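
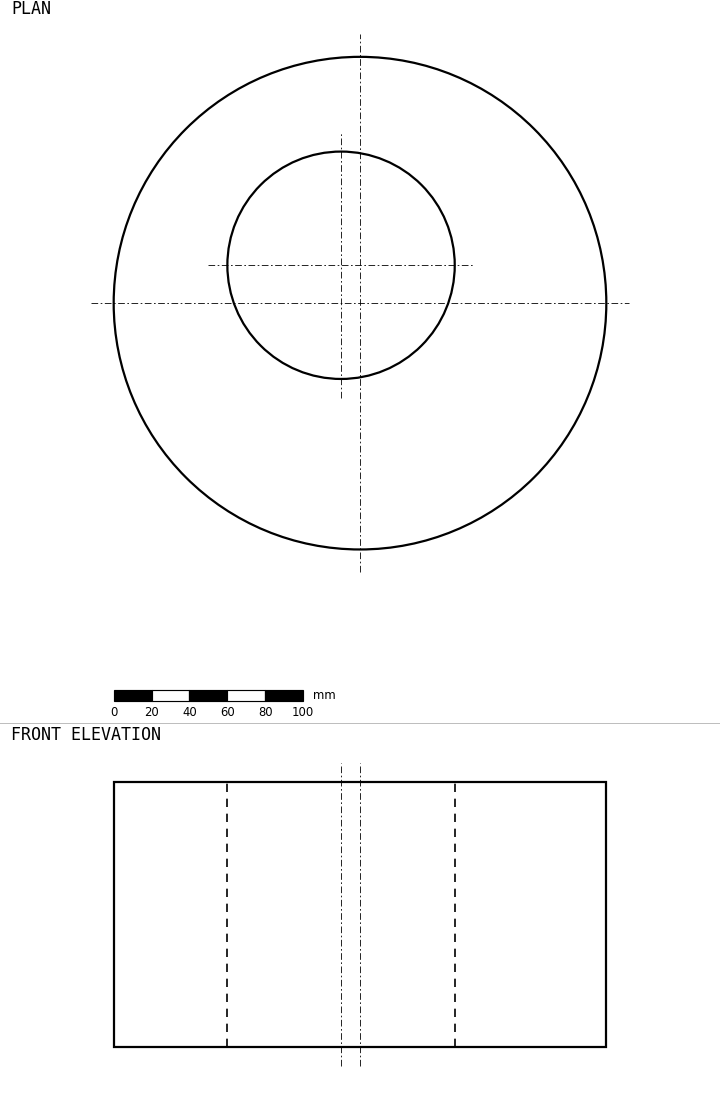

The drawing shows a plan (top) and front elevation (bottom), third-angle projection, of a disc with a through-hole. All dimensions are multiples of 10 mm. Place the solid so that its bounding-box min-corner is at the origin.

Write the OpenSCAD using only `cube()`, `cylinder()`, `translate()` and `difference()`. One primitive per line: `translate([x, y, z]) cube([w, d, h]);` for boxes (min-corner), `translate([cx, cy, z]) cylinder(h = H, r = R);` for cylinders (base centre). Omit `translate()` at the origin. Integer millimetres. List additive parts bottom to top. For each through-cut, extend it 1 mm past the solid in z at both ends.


difference() {
  translate([130, 130, 0]) cylinder(h = 140, r = 130);
  translate([120, 150, -1]) cylinder(h = 142, r = 60);
}


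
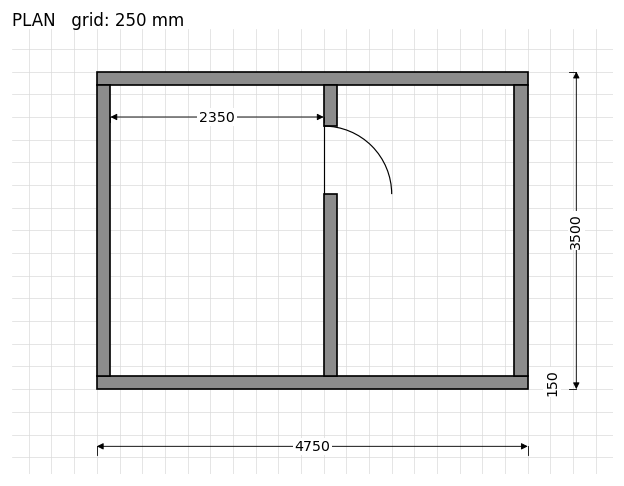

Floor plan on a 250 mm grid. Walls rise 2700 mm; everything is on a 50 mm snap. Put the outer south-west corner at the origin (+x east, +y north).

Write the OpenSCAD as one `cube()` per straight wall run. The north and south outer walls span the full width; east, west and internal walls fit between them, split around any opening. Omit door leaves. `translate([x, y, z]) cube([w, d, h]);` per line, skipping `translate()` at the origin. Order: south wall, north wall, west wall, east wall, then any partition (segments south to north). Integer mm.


cube([4750, 150, 2700]);
translate([0, 3350, 0]) cube([4750, 150, 2700]);
translate([0, 150, 0]) cube([150, 3200, 2700]);
translate([4600, 150, 0]) cube([150, 3200, 2700]);
translate([2500, 150, 0]) cube([150, 2000, 2700]);
translate([2500, 2900, 0]) cube([150, 450, 2700]);


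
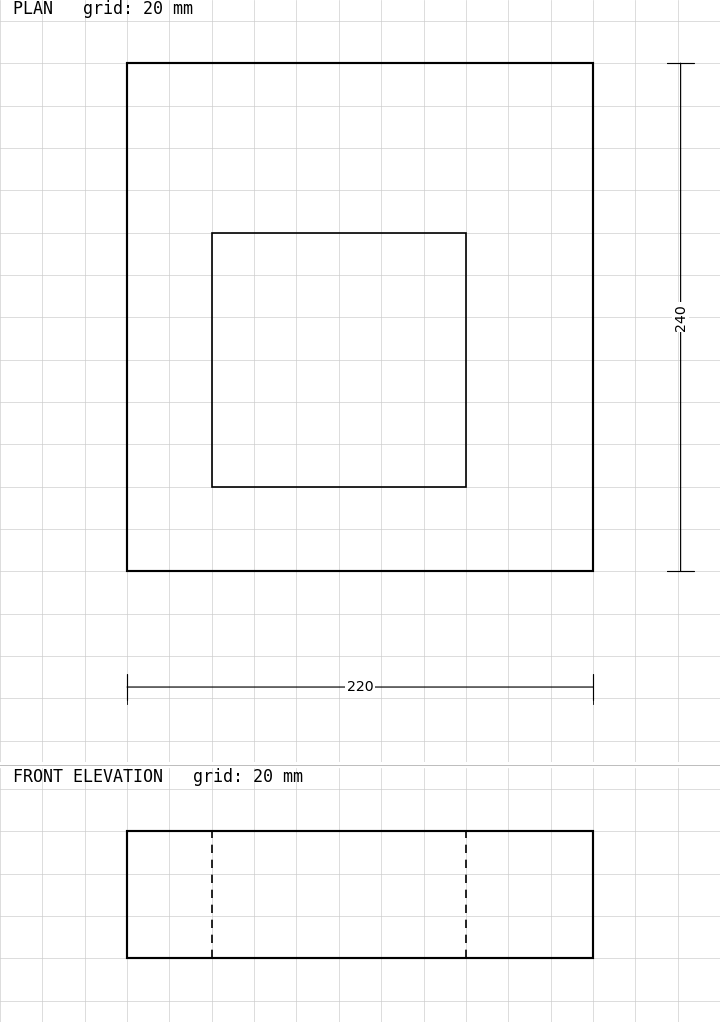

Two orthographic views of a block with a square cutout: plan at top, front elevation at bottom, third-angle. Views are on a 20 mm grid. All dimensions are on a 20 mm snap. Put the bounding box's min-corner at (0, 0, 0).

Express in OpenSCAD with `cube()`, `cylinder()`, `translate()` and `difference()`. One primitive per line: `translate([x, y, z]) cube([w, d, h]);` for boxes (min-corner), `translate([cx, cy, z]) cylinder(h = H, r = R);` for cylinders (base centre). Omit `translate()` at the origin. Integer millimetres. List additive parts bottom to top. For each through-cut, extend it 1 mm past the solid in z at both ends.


difference() {
  cube([220, 240, 60]);
  translate([40, 40, -1]) cube([120, 120, 62]);
}


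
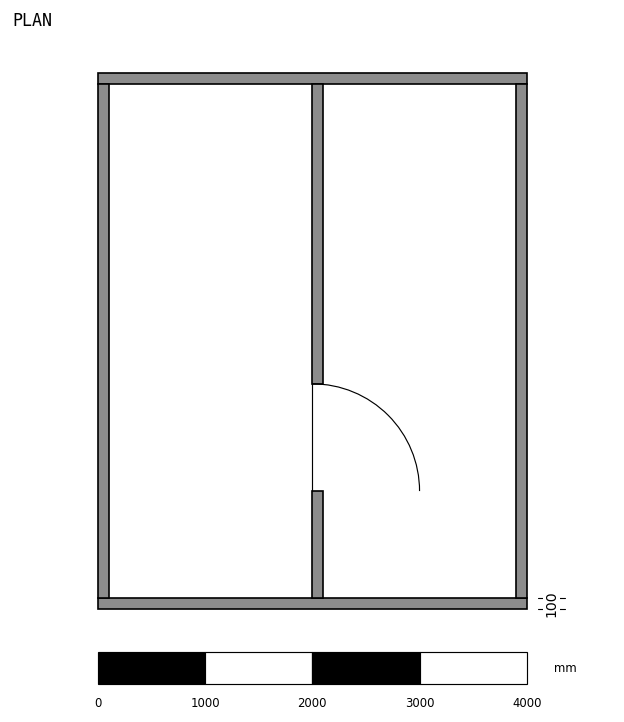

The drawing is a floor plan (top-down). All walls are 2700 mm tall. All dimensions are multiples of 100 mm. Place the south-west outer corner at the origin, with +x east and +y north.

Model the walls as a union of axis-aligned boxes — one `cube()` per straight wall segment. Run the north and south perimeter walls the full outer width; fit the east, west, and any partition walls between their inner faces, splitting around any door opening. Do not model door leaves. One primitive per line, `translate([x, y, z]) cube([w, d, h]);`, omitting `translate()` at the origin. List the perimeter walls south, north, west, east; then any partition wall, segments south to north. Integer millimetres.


cube([4000, 100, 2700]);
translate([0, 4900, 0]) cube([4000, 100, 2700]);
translate([0, 100, 0]) cube([100, 4800, 2700]);
translate([3900, 100, 0]) cube([100, 4800, 2700]);
translate([2000, 100, 0]) cube([100, 1000, 2700]);
translate([2000, 2100, 0]) cube([100, 2800, 2700]);


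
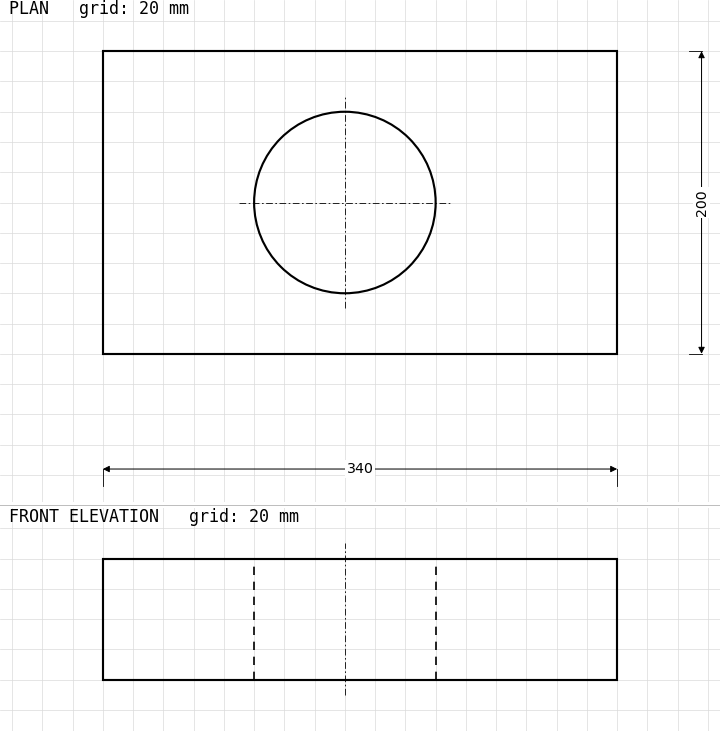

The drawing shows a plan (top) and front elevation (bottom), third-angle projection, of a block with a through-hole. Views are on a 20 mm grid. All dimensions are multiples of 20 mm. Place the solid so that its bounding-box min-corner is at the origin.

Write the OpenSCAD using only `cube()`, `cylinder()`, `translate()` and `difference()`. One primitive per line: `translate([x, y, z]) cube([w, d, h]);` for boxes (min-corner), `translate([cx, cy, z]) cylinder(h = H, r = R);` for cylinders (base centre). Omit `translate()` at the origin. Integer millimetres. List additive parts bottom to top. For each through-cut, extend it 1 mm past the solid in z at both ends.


difference() {
  cube([340, 200, 80]);
  translate([160, 100, -1]) cylinder(h = 82, r = 60);
}


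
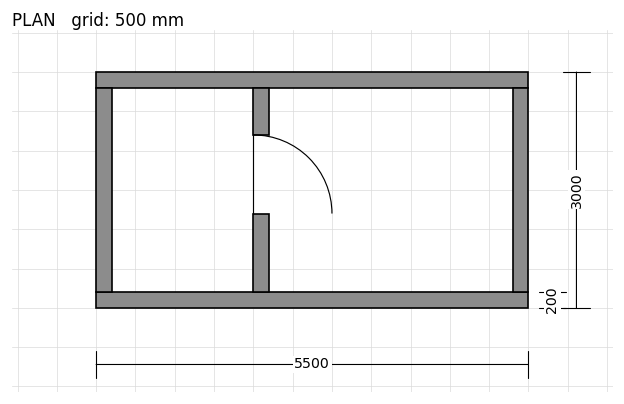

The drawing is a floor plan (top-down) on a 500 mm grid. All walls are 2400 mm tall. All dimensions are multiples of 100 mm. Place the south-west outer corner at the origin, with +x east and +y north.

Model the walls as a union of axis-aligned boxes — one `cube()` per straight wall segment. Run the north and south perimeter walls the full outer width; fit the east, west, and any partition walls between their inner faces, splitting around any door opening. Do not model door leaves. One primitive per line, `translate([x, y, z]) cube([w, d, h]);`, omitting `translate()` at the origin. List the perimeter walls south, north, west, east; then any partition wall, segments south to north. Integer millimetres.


cube([5500, 200, 2400]);
translate([0, 2800, 0]) cube([5500, 200, 2400]);
translate([0, 200, 0]) cube([200, 2600, 2400]);
translate([5300, 200, 0]) cube([200, 2600, 2400]);
translate([2000, 200, 0]) cube([200, 1000, 2400]);
translate([2000, 2200, 0]) cube([200, 600, 2400]);


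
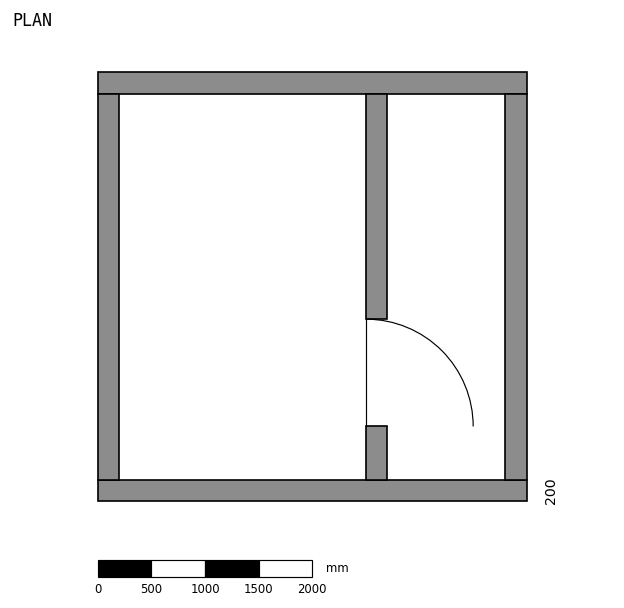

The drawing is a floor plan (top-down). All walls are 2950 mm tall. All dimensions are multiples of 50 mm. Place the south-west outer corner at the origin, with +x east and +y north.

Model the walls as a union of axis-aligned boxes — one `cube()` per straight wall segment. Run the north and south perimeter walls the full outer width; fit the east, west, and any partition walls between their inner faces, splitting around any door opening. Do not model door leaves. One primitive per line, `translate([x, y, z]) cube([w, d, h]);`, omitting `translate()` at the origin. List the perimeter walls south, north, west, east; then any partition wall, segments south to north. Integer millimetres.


cube([4000, 200, 2950]);
translate([0, 3800, 0]) cube([4000, 200, 2950]);
translate([0, 200, 0]) cube([200, 3600, 2950]);
translate([3800, 200, 0]) cube([200, 3600, 2950]);
translate([2500, 200, 0]) cube([200, 500, 2950]);
translate([2500, 1700, 0]) cube([200, 2100, 2950]);


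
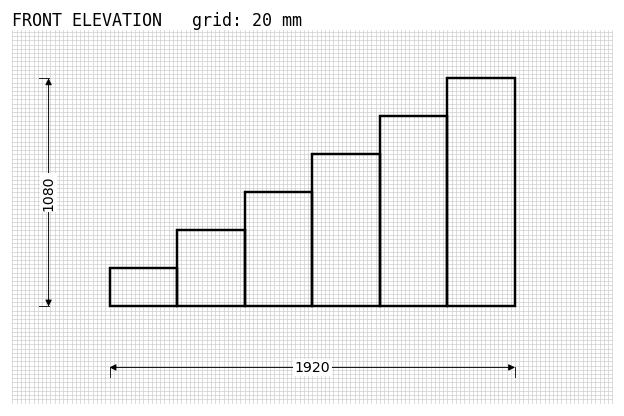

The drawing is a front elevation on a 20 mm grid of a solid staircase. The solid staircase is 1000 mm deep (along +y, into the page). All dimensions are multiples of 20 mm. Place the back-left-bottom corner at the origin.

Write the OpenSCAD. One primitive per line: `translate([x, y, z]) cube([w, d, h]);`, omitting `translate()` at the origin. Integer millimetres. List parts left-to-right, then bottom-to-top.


cube([320, 1000, 180]);
translate([320, 0, 0]) cube([320, 1000, 360]);
translate([640, 0, 0]) cube([320, 1000, 540]);
translate([960, 0, 0]) cube([320, 1000, 720]);
translate([1280, 0, 0]) cube([320, 1000, 900]);
translate([1600, 0, 0]) cube([320, 1000, 1080]);


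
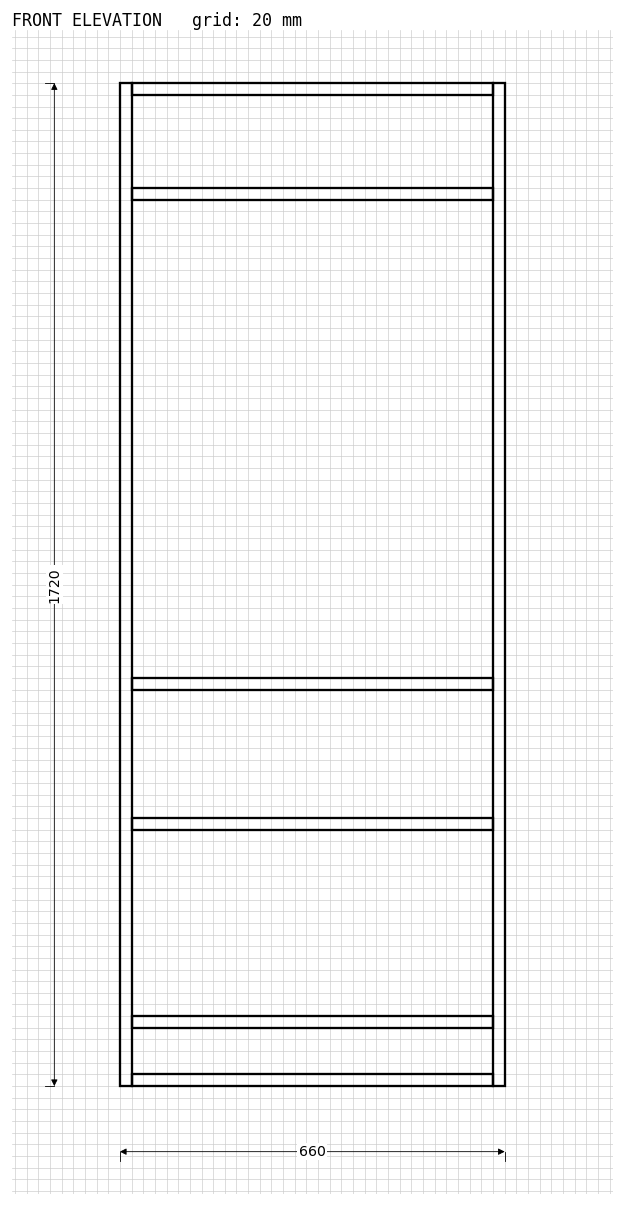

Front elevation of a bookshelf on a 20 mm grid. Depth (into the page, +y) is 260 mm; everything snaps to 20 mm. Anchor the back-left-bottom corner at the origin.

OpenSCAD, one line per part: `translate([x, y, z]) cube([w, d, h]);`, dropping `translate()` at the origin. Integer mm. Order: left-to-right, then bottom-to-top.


cube([20, 260, 1720]);
translate([20, 0, 0]) cube([620, 260, 20]);
translate([20, 0, 100]) cube([620, 260, 20]);
translate([20, 0, 440]) cube([620, 260, 20]);
translate([20, 0, 680]) cube([620, 260, 20]);
translate([20, 0, 1520]) cube([620, 260, 20]);
translate([20, 0, 1700]) cube([620, 260, 20]);
translate([640, 0, 0]) cube([20, 260, 1720]);


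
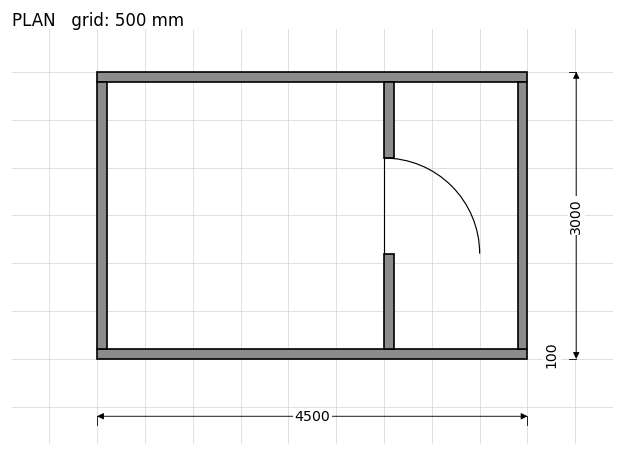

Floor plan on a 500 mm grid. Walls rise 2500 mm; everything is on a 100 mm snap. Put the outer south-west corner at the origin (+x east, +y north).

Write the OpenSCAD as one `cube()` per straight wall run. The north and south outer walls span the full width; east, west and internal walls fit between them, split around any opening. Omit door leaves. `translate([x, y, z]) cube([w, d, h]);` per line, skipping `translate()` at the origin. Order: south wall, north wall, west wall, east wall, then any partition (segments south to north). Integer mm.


cube([4500, 100, 2500]);
translate([0, 2900, 0]) cube([4500, 100, 2500]);
translate([0, 100, 0]) cube([100, 2800, 2500]);
translate([4400, 100, 0]) cube([100, 2800, 2500]);
translate([3000, 100, 0]) cube([100, 1000, 2500]);
translate([3000, 2100, 0]) cube([100, 800, 2500]);


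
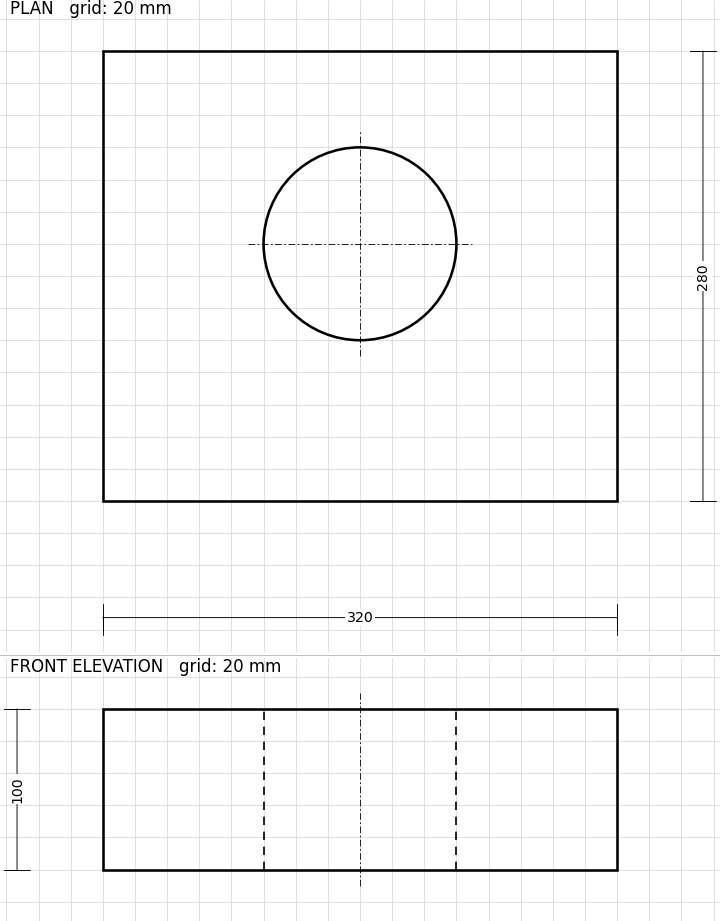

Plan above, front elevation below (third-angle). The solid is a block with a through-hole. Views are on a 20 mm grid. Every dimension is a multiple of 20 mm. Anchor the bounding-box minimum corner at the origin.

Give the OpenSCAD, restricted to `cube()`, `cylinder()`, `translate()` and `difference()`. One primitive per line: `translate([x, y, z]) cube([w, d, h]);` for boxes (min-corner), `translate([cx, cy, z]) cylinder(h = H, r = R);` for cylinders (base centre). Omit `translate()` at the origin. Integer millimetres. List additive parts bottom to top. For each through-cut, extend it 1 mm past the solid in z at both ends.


difference() {
  cube([320, 280, 100]);
  translate([160, 160, -1]) cylinder(h = 102, r = 60);
}


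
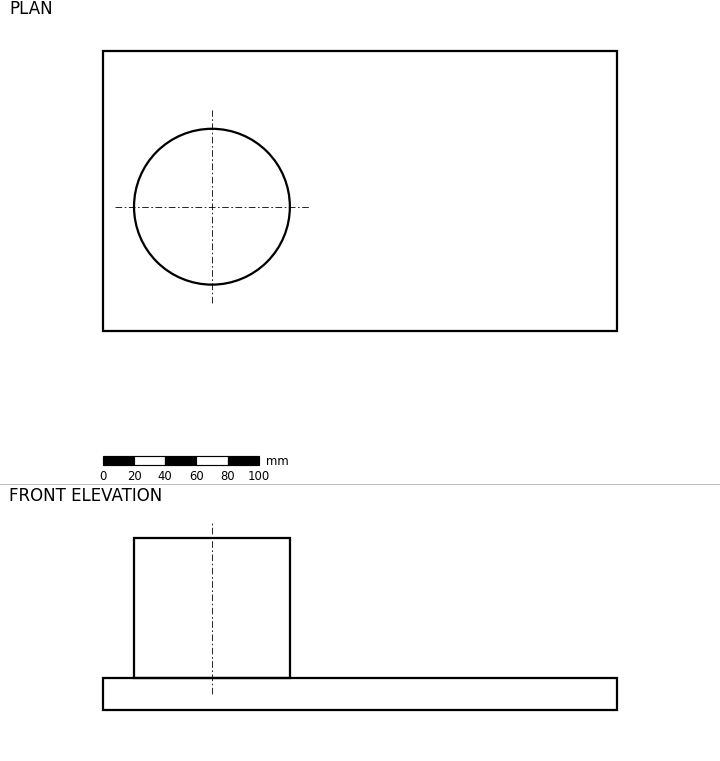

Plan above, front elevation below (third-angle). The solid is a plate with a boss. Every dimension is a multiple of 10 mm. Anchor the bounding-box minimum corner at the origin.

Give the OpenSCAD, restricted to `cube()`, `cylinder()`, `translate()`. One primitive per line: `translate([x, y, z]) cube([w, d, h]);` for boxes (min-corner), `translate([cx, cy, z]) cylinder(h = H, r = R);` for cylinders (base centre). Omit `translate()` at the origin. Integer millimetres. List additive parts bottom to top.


cube([330, 180, 20]);
translate([70, 80, 20]) cylinder(h = 90, r = 50);


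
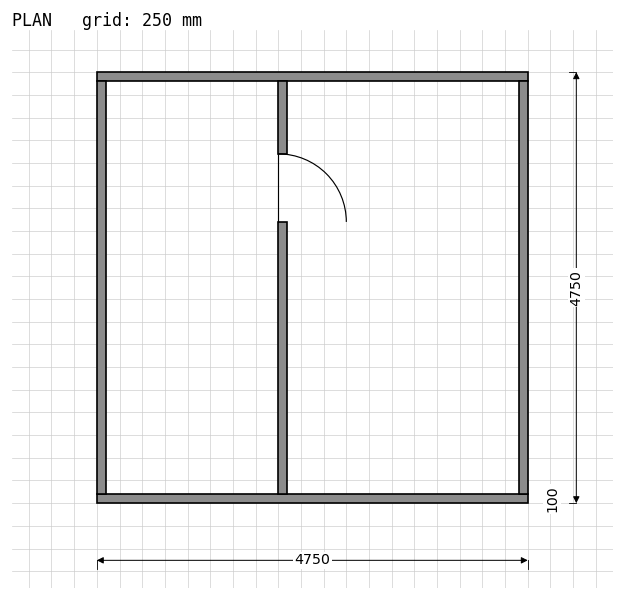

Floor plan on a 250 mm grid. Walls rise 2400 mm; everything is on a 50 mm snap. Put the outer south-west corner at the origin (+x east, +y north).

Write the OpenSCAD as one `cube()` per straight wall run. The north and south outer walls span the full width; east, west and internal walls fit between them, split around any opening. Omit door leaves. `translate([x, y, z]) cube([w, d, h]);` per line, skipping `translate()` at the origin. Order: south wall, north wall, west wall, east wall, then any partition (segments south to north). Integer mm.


cube([4750, 100, 2400]);
translate([0, 4650, 0]) cube([4750, 100, 2400]);
translate([0, 100, 0]) cube([100, 4550, 2400]);
translate([4650, 100, 0]) cube([100, 4550, 2400]);
translate([2000, 100, 0]) cube([100, 3000, 2400]);
translate([2000, 3850, 0]) cube([100, 800, 2400]);


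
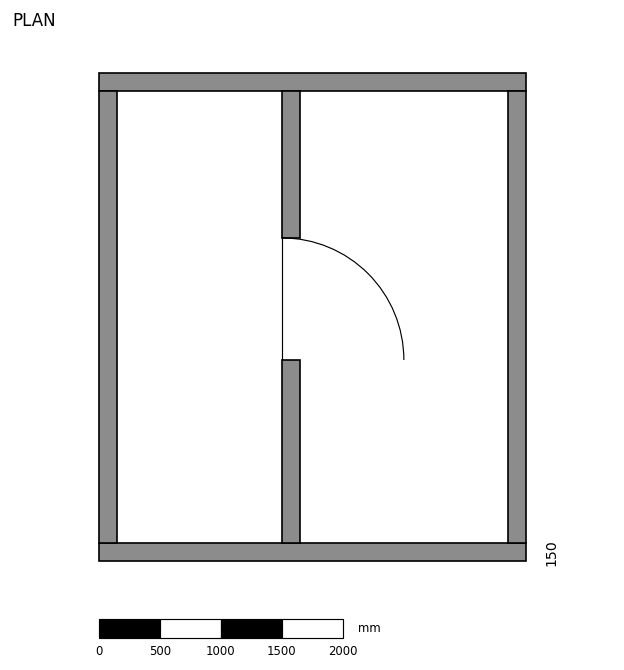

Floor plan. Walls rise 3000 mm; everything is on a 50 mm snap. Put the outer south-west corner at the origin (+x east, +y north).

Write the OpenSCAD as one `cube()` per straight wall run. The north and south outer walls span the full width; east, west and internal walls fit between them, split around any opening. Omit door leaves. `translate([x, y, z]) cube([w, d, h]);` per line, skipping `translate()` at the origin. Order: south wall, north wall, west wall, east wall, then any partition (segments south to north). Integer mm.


cube([3500, 150, 3000]);
translate([0, 3850, 0]) cube([3500, 150, 3000]);
translate([0, 150, 0]) cube([150, 3700, 3000]);
translate([3350, 150, 0]) cube([150, 3700, 3000]);
translate([1500, 150, 0]) cube([150, 1500, 3000]);
translate([1500, 2650, 0]) cube([150, 1200, 3000]);


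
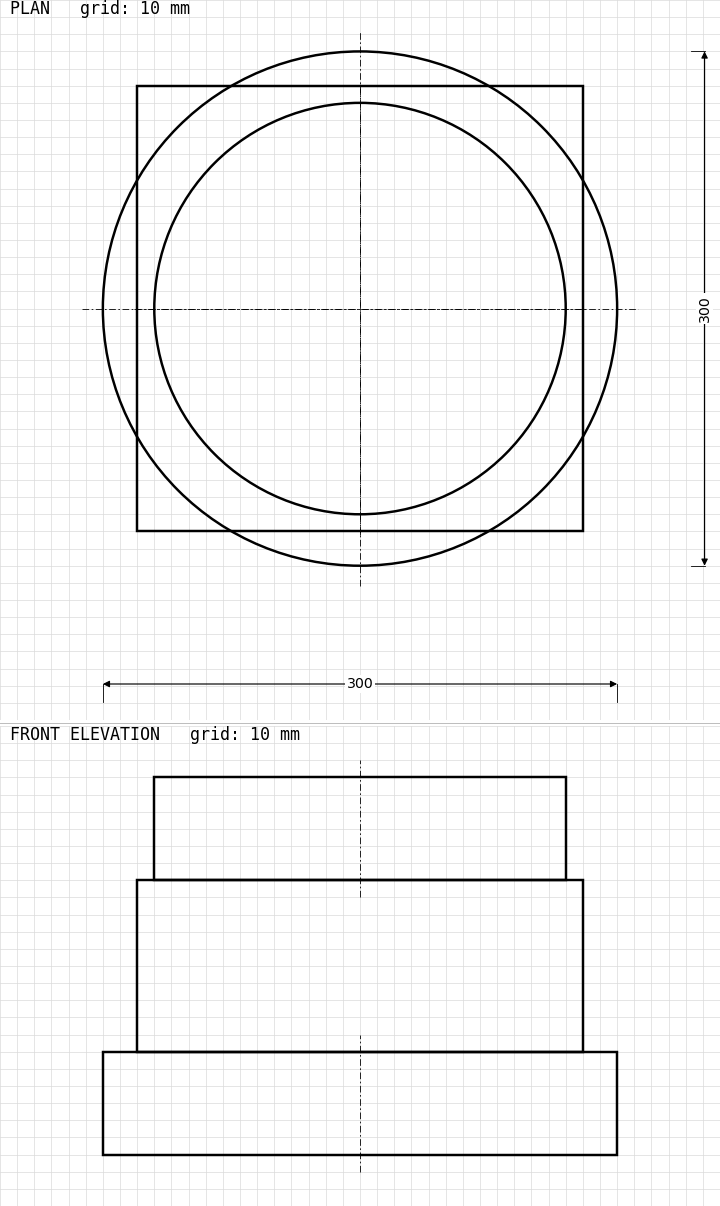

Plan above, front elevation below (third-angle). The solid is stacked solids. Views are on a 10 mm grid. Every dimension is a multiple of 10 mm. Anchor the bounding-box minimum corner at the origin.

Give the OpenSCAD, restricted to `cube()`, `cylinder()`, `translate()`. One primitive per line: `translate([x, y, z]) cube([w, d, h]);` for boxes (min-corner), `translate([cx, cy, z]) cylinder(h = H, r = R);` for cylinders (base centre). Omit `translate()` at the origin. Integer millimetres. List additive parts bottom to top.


translate([150, 150, 0]) cylinder(h = 60, r = 150);
translate([20, 20, 60]) cube([260, 260, 100]);
translate([150, 150, 160]) cylinder(h = 60, r = 120);


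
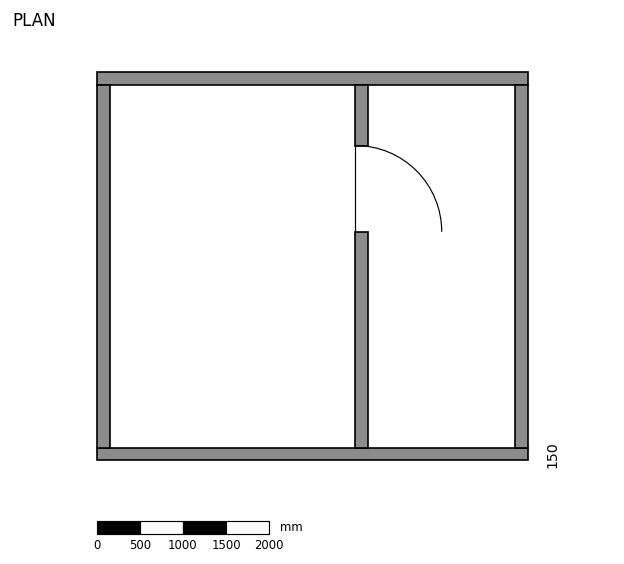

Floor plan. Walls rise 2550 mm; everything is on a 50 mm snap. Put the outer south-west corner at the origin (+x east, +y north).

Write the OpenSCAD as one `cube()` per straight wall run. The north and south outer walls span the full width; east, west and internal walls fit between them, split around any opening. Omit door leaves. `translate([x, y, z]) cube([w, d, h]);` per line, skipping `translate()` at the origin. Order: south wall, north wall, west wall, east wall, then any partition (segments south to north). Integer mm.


cube([5000, 150, 2550]);
translate([0, 4350, 0]) cube([5000, 150, 2550]);
translate([0, 150, 0]) cube([150, 4200, 2550]);
translate([4850, 150, 0]) cube([150, 4200, 2550]);
translate([3000, 150, 0]) cube([150, 2500, 2550]);
translate([3000, 3650, 0]) cube([150, 700, 2550]);


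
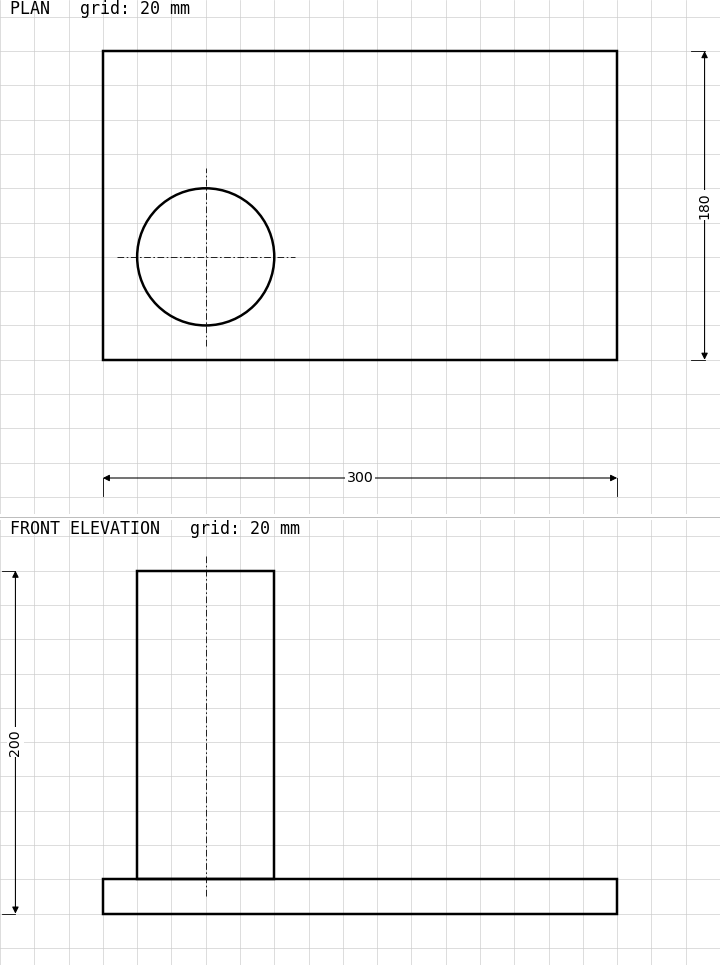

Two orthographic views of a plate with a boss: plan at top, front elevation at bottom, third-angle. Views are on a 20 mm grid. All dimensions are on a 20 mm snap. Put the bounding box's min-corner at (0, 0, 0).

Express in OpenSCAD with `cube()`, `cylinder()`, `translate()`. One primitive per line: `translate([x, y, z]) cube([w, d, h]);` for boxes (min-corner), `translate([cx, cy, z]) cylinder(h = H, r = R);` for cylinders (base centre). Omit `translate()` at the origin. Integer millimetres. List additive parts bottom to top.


cube([300, 180, 20]);
translate([60, 60, 20]) cylinder(h = 180, r = 40);


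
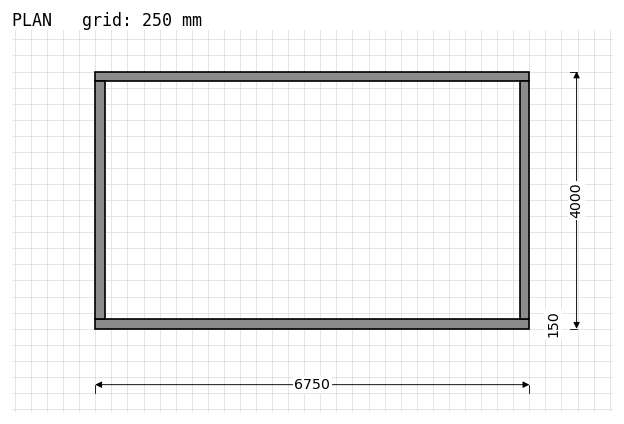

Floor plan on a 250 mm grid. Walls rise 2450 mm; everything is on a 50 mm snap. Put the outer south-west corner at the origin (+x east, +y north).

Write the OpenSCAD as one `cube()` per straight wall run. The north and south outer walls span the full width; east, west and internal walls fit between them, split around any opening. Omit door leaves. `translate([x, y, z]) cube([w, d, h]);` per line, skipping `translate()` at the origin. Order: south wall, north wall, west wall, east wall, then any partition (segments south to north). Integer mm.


cube([6750, 150, 2450]);
translate([0, 3850, 0]) cube([6750, 150, 2450]);
translate([0, 150, 0]) cube([150, 3700, 2450]);
translate([6600, 150, 0]) cube([150, 3700, 2450]);


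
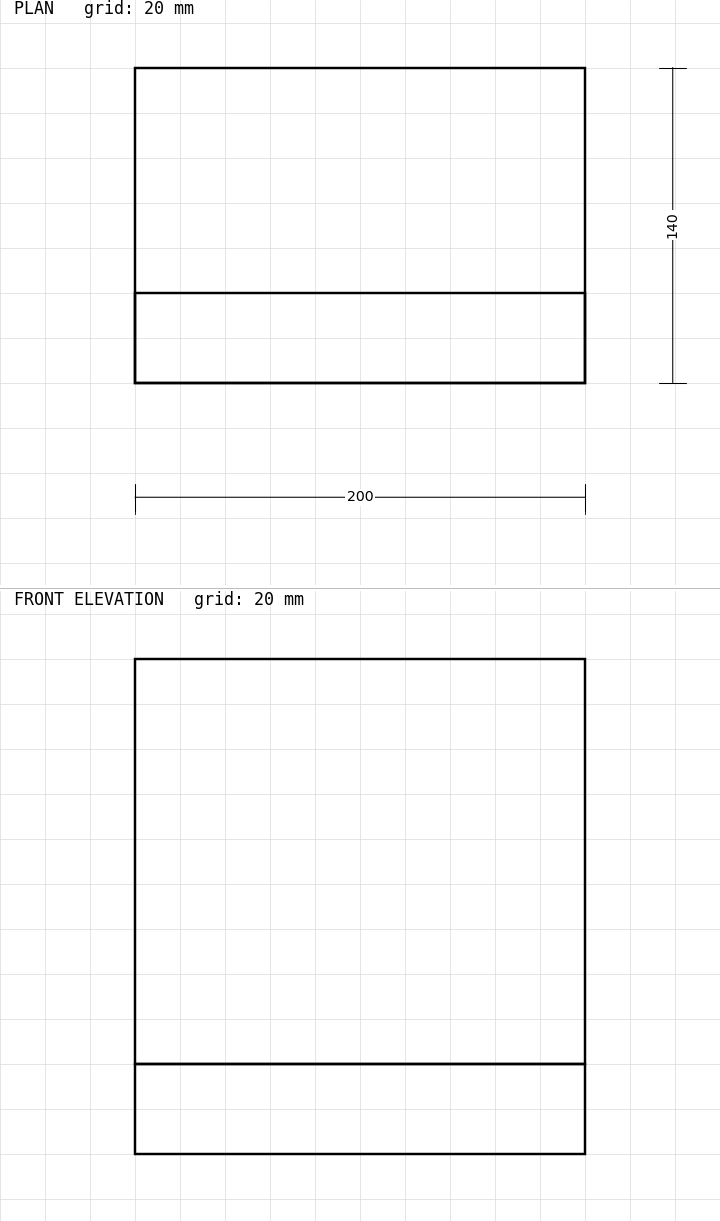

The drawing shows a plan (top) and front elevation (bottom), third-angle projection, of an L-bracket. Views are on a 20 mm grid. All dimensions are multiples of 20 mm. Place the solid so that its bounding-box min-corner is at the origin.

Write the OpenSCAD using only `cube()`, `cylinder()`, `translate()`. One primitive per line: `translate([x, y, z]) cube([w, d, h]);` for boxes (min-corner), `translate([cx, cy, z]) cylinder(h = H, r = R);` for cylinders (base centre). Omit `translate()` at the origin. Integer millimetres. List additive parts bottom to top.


cube([200, 140, 40]);
translate([0, 0, 40]) cube([200, 40, 180]);


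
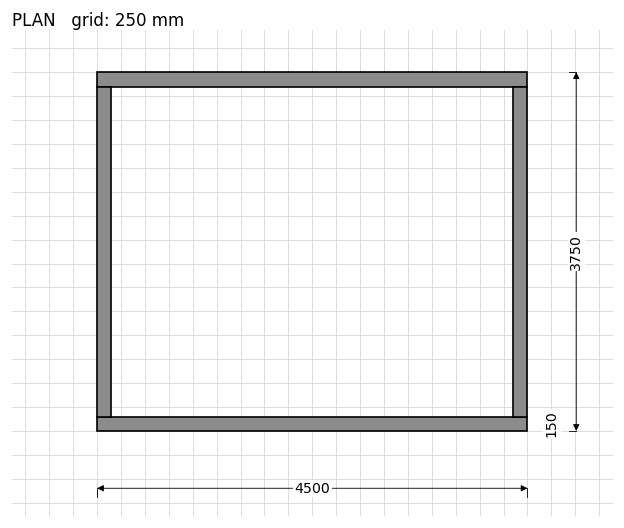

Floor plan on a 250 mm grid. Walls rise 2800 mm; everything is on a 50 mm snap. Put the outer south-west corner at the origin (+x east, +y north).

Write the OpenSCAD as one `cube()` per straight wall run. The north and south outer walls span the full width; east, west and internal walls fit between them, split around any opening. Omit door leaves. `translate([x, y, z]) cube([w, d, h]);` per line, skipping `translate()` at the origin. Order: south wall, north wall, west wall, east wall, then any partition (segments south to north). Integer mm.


cube([4500, 150, 2800]);
translate([0, 3600, 0]) cube([4500, 150, 2800]);
translate([0, 150, 0]) cube([150, 3450, 2800]);
translate([4350, 150, 0]) cube([150, 3450, 2800]);


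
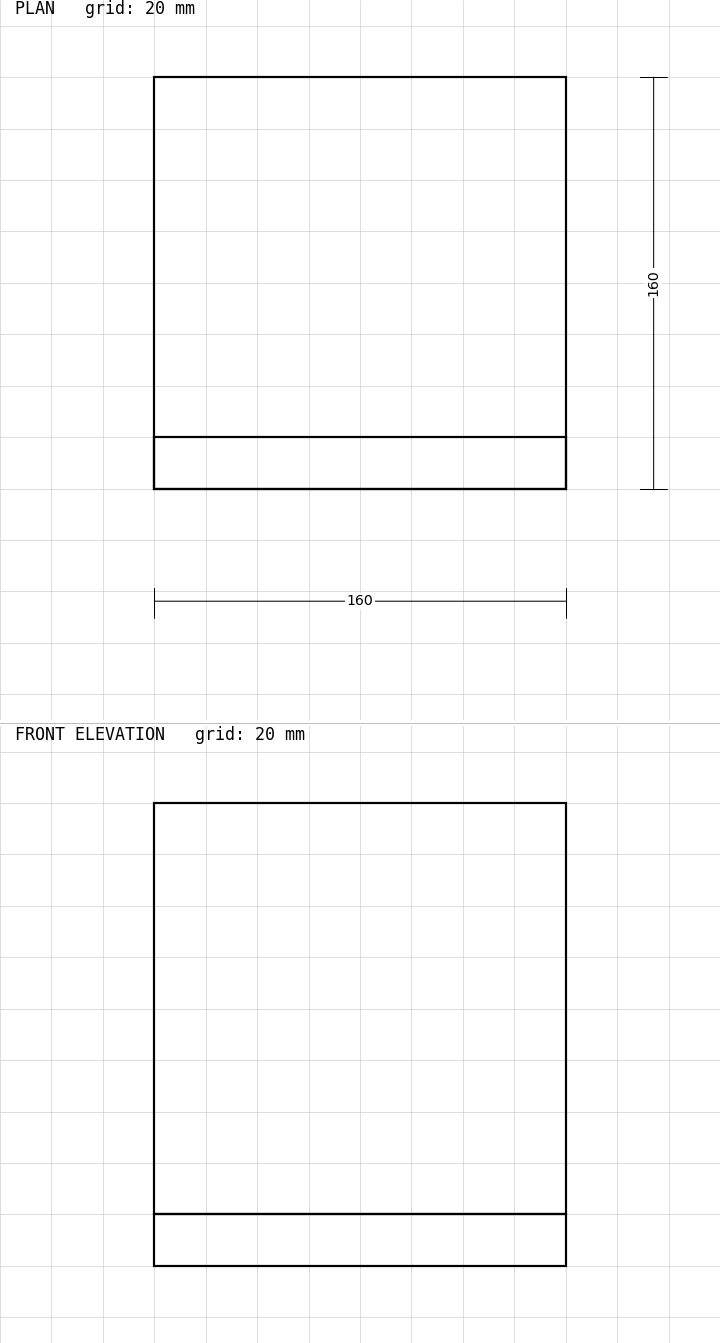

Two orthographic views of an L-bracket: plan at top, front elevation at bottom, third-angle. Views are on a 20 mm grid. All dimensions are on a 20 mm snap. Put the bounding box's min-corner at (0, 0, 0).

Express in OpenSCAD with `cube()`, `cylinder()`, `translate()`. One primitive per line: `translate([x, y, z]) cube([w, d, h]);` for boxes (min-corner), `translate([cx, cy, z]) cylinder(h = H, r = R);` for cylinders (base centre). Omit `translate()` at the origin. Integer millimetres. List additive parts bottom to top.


cube([160, 160, 20]);
translate([0, 0, 20]) cube([160, 20, 160]);


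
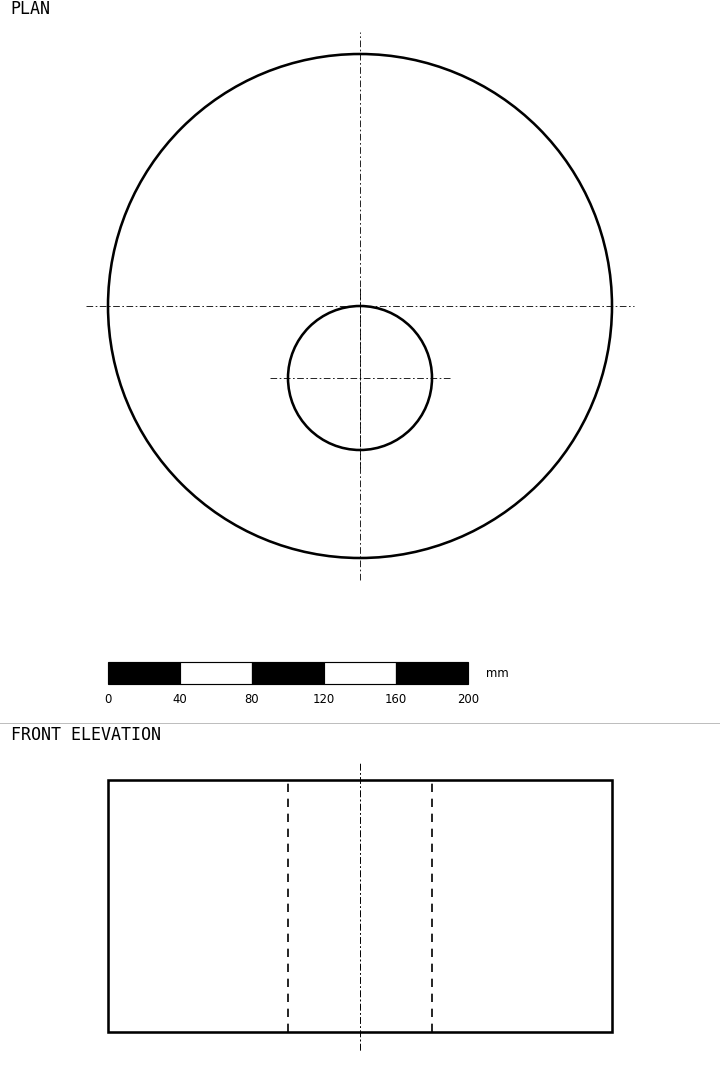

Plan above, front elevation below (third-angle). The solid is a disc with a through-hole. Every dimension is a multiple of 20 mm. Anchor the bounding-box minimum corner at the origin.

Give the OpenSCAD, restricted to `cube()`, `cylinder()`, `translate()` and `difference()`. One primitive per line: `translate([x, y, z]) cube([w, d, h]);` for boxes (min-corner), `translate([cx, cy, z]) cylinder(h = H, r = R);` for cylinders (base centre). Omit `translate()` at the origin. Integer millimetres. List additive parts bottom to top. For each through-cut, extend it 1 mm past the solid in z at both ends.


difference() {
  translate([140, 140, 0]) cylinder(h = 140, r = 140);
  translate([140, 100, -1]) cylinder(h = 142, r = 40);
}


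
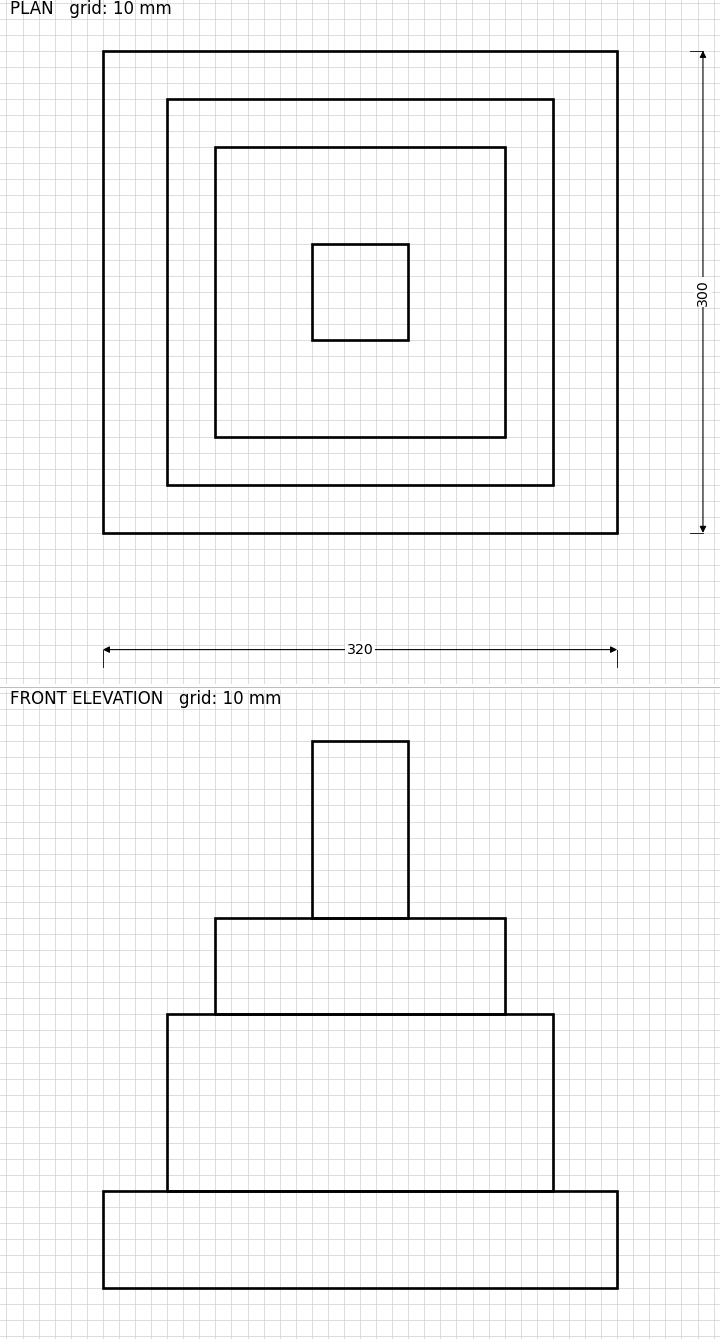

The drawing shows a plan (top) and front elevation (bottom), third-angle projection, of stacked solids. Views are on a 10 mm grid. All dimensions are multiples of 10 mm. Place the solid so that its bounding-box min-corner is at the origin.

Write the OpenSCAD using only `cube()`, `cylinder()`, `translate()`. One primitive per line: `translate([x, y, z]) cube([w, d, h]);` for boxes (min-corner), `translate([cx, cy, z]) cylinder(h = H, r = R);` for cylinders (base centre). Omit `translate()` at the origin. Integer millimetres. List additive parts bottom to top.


cube([320, 300, 60]);
translate([40, 30, 60]) cube([240, 240, 110]);
translate([70, 60, 170]) cube([180, 180, 60]);
translate([130, 120, 230]) cube([60, 60, 110]);


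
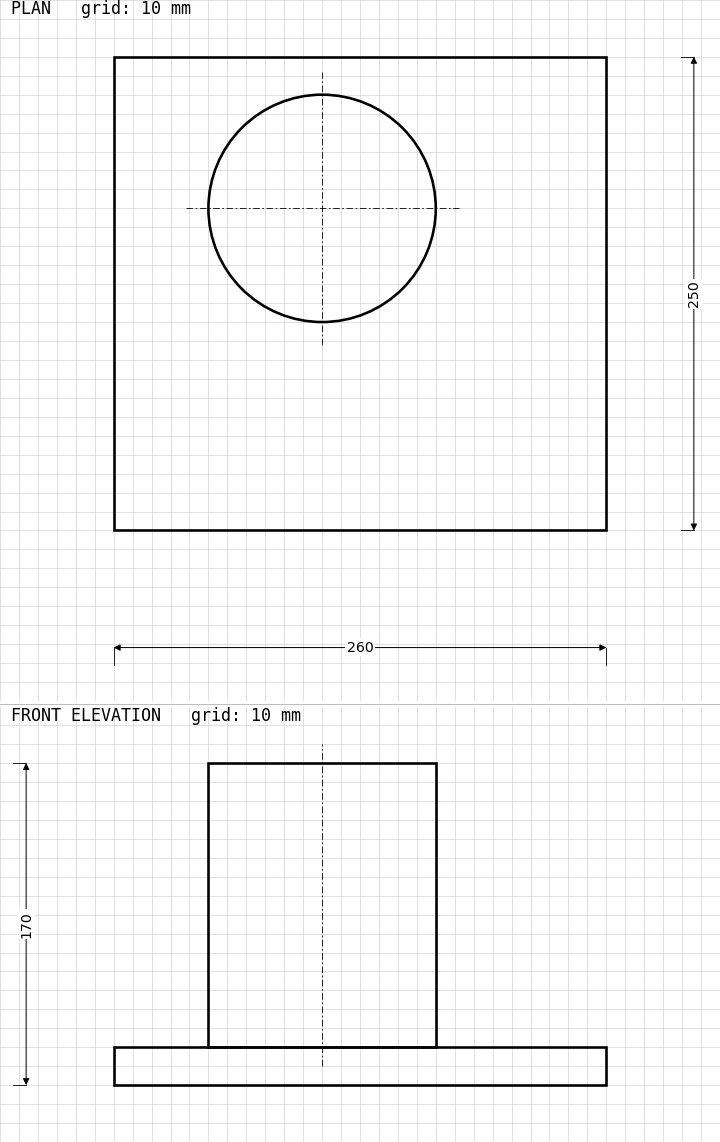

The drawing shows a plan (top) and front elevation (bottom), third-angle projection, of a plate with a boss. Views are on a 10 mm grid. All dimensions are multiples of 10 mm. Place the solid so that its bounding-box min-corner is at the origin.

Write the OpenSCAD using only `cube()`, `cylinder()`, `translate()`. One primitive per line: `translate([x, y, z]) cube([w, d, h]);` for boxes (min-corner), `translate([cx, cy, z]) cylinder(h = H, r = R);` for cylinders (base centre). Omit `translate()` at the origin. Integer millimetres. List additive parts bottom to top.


cube([260, 250, 20]);
translate([110, 170, 20]) cylinder(h = 150, r = 60);


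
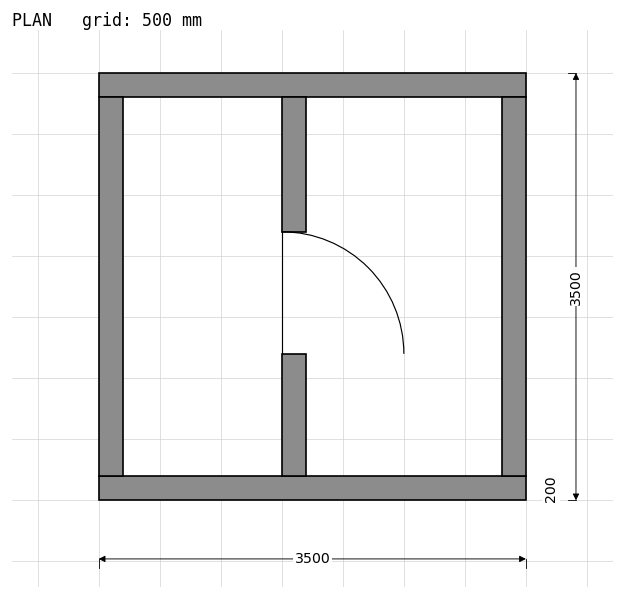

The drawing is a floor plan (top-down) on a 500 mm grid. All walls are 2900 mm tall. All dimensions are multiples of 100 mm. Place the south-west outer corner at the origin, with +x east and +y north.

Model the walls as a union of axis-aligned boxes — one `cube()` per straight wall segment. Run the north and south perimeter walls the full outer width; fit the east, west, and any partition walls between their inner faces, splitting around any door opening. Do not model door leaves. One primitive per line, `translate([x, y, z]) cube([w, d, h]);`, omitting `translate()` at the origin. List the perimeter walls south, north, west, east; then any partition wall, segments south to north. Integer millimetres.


cube([3500, 200, 2900]);
translate([0, 3300, 0]) cube([3500, 200, 2900]);
translate([0, 200, 0]) cube([200, 3100, 2900]);
translate([3300, 200, 0]) cube([200, 3100, 2900]);
translate([1500, 200, 0]) cube([200, 1000, 2900]);
translate([1500, 2200, 0]) cube([200, 1100, 2900]);


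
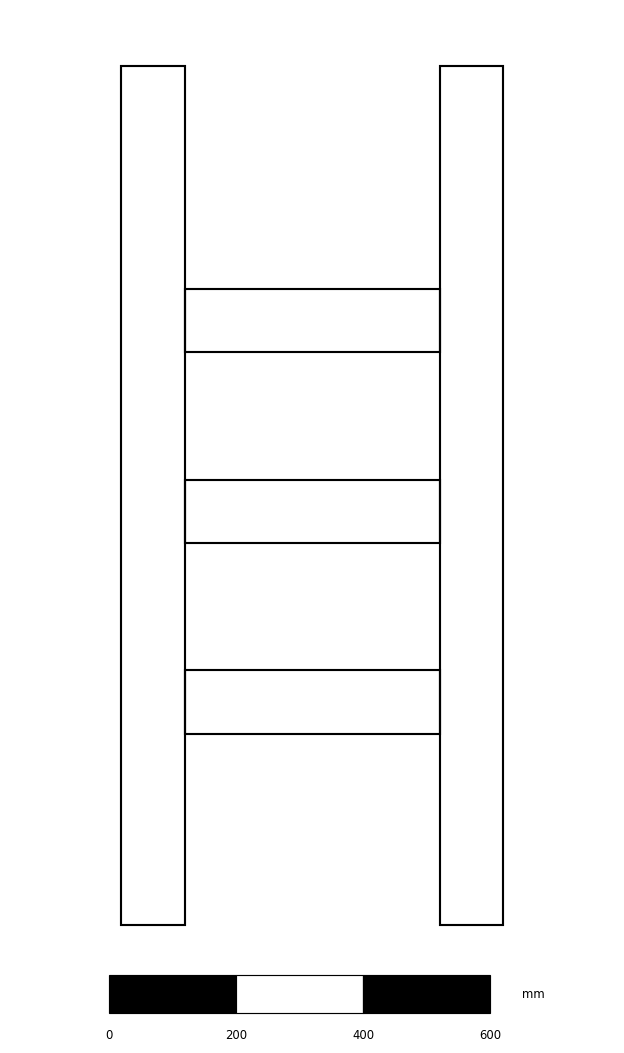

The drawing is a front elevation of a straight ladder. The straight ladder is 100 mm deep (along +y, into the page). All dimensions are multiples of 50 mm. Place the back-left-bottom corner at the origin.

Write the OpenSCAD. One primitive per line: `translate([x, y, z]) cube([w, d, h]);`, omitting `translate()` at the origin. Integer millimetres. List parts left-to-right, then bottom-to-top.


cube([100, 100, 1350]);
translate([100, 0, 300]) cube([400, 100, 100]);
translate([100, 0, 600]) cube([400, 100, 100]);
translate([100, 0, 900]) cube([400, 100, 100]);
translate([500, 0, 0]) cube([100, 100, 1350]);


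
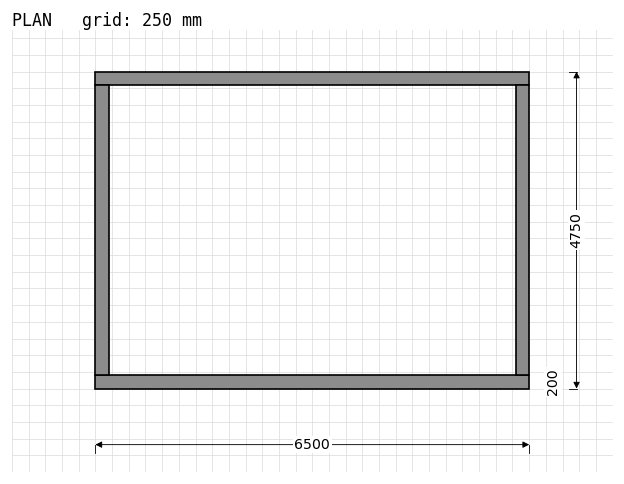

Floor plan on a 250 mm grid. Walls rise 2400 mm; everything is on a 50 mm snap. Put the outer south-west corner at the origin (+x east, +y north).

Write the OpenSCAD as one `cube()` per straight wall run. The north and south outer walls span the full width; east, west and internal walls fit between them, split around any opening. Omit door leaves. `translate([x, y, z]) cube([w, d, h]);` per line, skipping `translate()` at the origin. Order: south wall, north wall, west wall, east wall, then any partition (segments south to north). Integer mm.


cube([6500, 200, 2400]);
translate([0, 4550, 0]) cube([6500, 200, 2400]);
translate([0, 200, 0]) cube([200, 4350, 2400]);
translate([6300, 200, 0]) cube([200, 4350, 2400]);


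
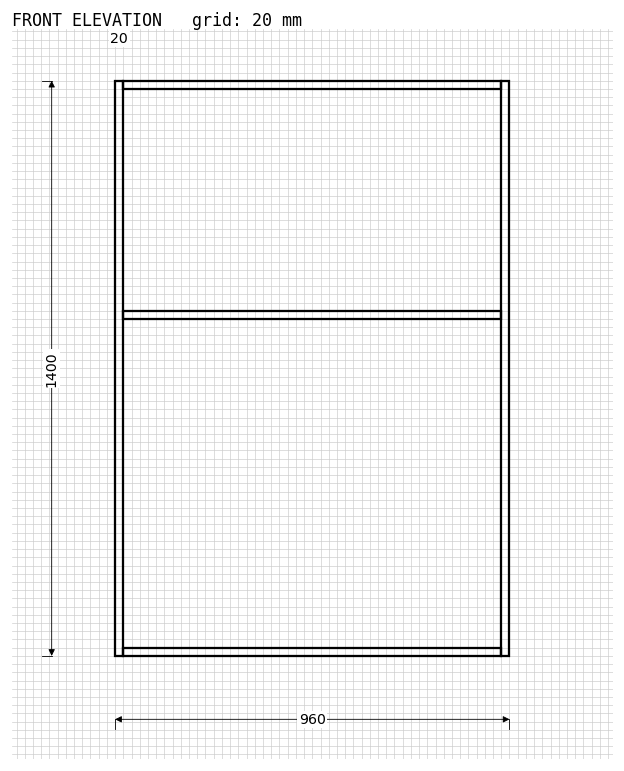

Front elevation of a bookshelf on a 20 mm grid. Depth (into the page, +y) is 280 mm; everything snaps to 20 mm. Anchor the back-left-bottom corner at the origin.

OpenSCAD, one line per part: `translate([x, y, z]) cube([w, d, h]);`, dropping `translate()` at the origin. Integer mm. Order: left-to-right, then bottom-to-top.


cube([20, 280, 1400]);
translate([20, 0, 0]) cube([920, 280, 20]);
translate([20, 0, 820]) cube([920, 280, 20]);
translate([20, 0, 1380]) cube([920, 280, 20]);
translate([940, 0, 0]) cube([20, 280, 1400]);


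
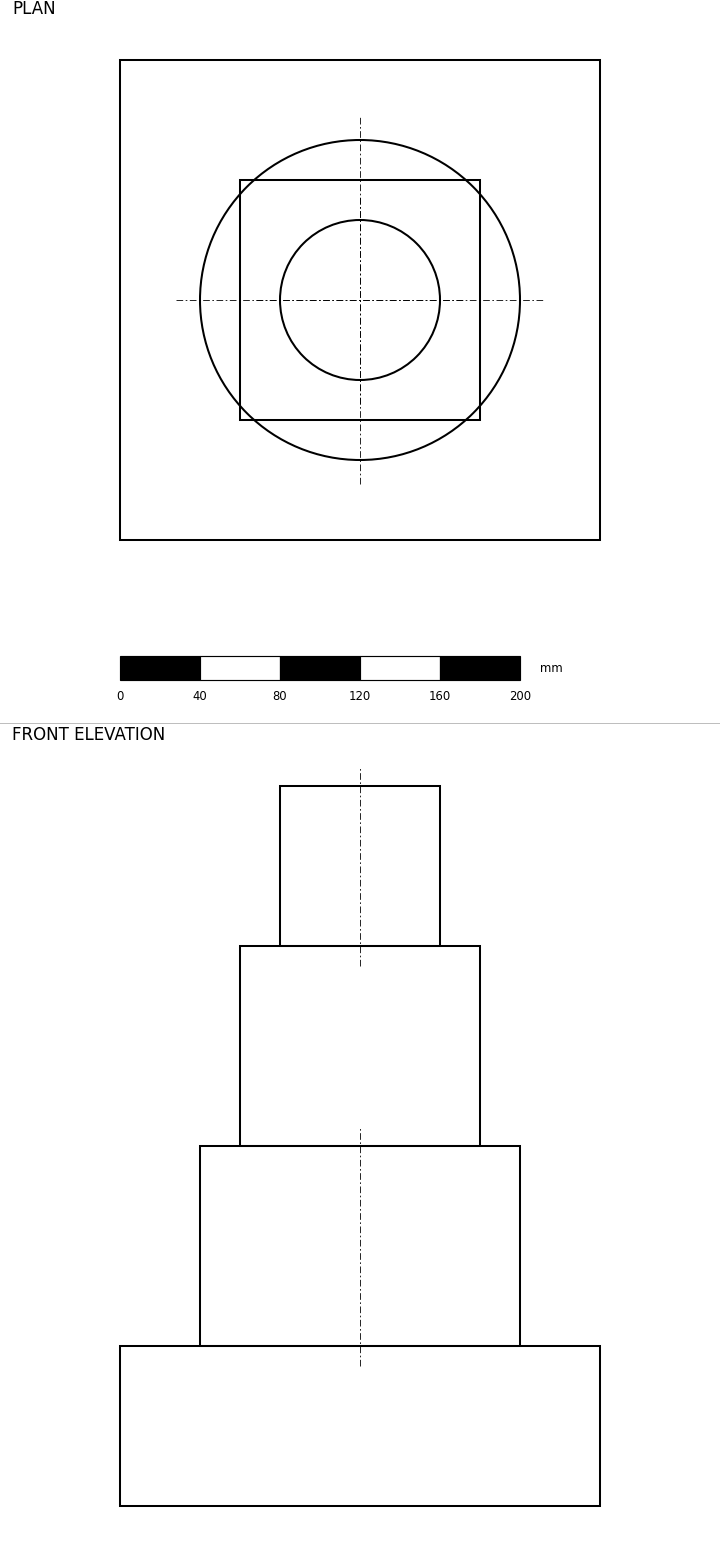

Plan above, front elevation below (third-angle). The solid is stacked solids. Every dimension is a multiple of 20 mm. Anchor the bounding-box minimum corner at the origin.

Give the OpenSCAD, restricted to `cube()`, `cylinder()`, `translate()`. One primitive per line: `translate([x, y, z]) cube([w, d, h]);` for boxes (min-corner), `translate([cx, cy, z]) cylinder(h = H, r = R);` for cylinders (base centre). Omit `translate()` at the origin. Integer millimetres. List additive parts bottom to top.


cube([240, 240, 80]);
translate([120, 120, 80]) cylinder(h = 100, r = 80);
translate([60, 60, 180]) cube([120, 120, 100]);
translate([120, 120, 280]) cylinder(h = 80, r = 40);


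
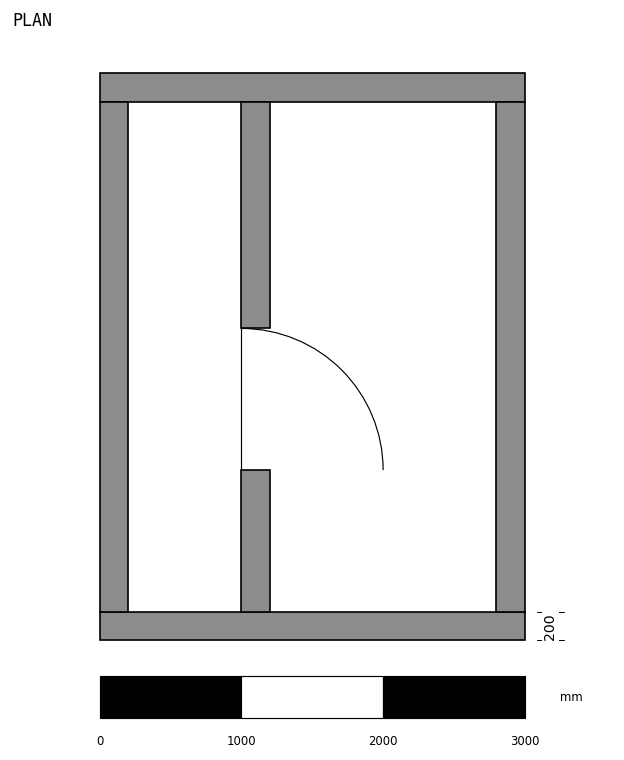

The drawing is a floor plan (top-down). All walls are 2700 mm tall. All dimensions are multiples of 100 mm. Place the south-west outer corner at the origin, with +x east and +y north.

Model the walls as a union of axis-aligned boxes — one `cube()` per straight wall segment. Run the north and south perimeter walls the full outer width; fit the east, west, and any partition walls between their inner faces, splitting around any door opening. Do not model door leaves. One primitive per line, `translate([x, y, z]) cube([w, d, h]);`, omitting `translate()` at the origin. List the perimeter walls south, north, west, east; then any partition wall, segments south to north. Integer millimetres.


cube([3000, 200, 2700]);
translate([0, 3800, 0]) cube([3000, 200, 2700]);
translate([0, 200, 0]) cube([200, 3600, 2700]);
translate([2800, 200, 0]) cube([200, 3600, 2700]);
translate([1000, 200, 0]) cube([200, 1000, 2700]);
translate([1000, 2200, 0]) cube([200, 1600, 2700]);


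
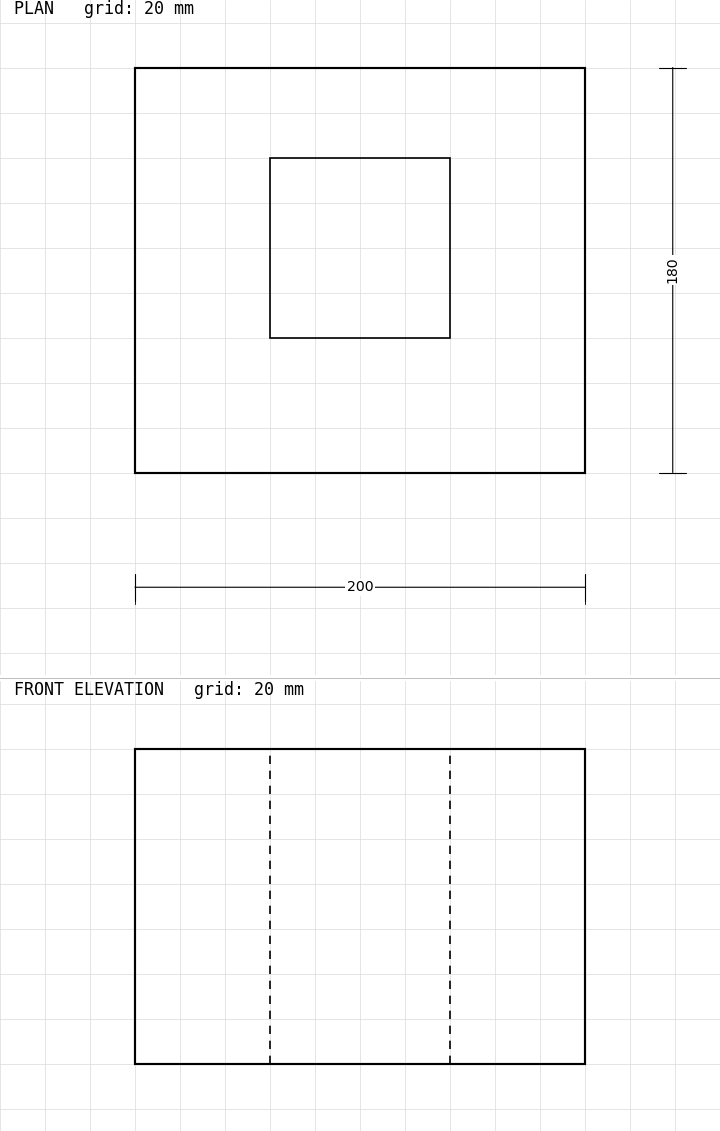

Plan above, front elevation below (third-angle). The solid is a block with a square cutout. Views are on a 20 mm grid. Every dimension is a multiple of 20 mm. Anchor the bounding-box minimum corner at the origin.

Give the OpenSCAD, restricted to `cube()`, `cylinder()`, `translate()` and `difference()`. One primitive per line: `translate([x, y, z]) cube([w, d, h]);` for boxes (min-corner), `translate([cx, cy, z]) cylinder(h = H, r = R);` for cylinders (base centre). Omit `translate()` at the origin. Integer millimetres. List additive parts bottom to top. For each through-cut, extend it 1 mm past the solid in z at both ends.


difference() {
  cube([200, 180, 140]);
  translate([60, 60, -1]) cube([80, 80, 142]);
}


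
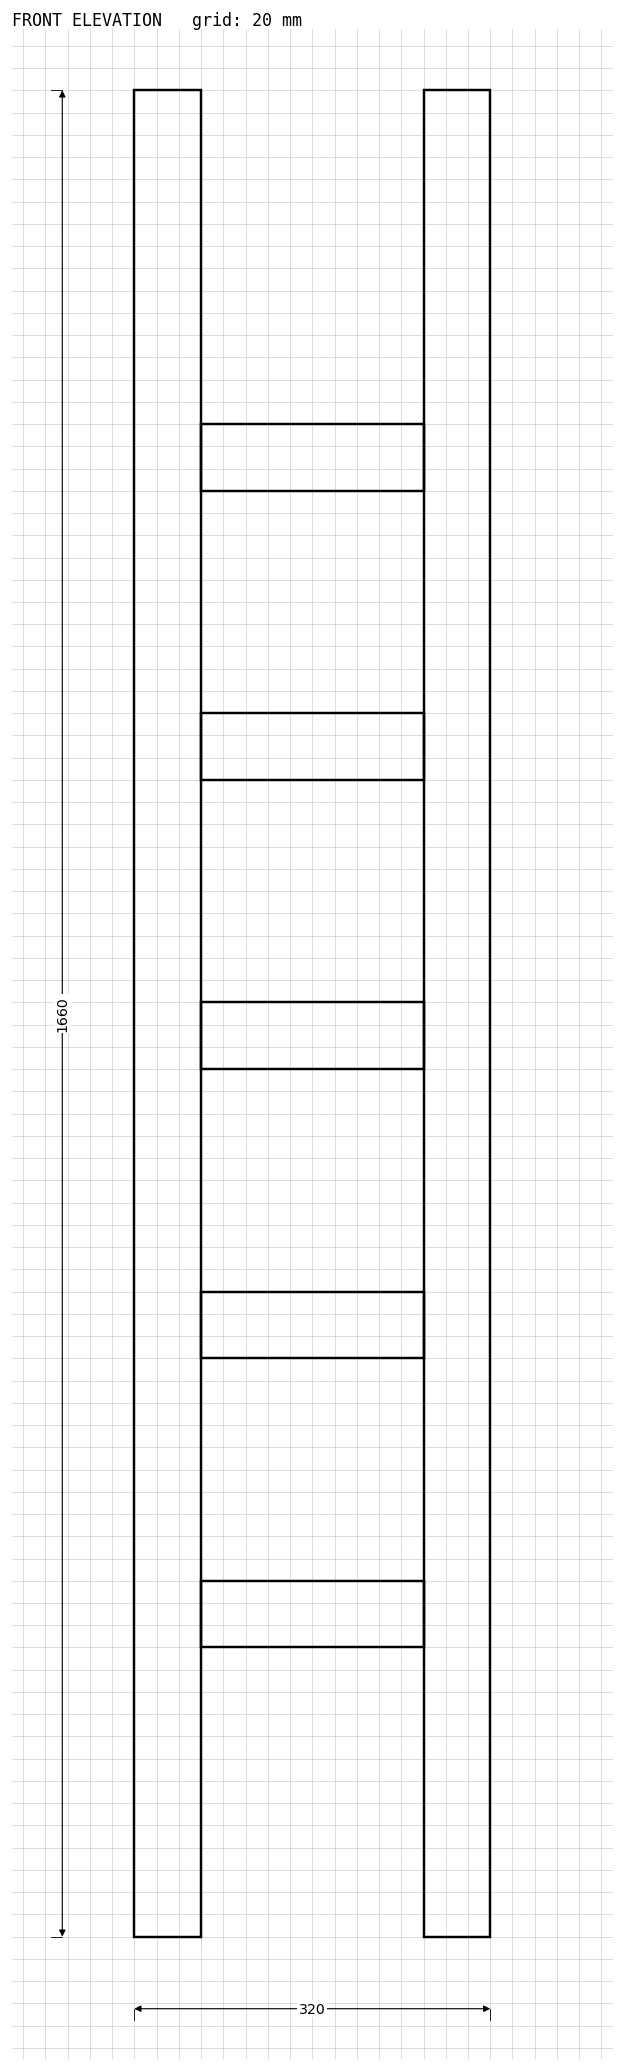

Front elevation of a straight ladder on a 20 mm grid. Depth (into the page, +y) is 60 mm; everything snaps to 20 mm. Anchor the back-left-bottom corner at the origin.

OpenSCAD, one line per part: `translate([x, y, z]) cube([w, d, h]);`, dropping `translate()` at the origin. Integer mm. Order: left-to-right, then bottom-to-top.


cube([60, 60, 1660]);
translate([60, 0, 260]) cube([200, 60, 60]);
translate([60, 0, 520]) cube([200, 60, 60]);
translate([60, 0, 780]) cube([200, 60, 60]);
translate([60, 0, 1040]) cube([200, 60, 60]);
translate([60, 0, 1300]) cube([200, 60, 60]);
translate([260, 0, 0]) cube([60, 60, 1660]);


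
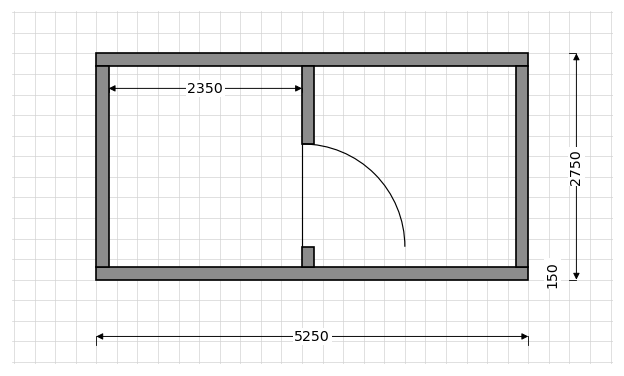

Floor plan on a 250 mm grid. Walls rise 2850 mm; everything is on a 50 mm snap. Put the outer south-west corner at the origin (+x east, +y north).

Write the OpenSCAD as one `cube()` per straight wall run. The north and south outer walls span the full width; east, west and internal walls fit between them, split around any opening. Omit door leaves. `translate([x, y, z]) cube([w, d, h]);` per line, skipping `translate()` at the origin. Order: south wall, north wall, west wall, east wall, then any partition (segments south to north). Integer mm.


cube([5250, 150, 2850]);
translate([0, 2600, 0]) cube([5250, 150, 2850]);
translate([0, 150, 0]) cube([150, 2450, 2850]);
translate([5100, 150, 0]) cube([150, 2450, 2850]);
translate([2500, 150, 0]) cube([150, 250, 2850]);
translate([2500, 1650, 0]) cube([150, 950, 2850]);


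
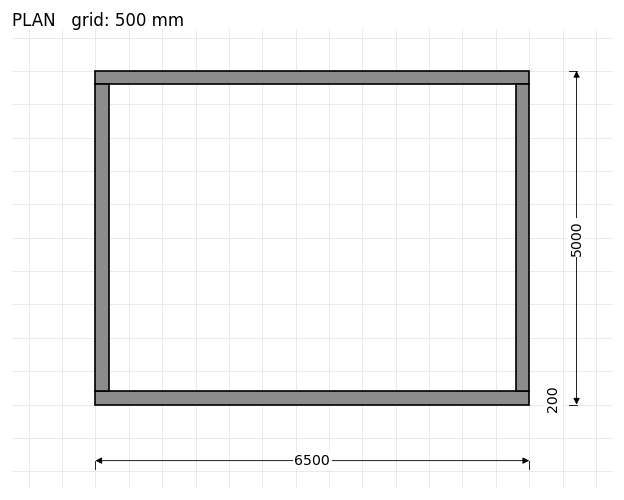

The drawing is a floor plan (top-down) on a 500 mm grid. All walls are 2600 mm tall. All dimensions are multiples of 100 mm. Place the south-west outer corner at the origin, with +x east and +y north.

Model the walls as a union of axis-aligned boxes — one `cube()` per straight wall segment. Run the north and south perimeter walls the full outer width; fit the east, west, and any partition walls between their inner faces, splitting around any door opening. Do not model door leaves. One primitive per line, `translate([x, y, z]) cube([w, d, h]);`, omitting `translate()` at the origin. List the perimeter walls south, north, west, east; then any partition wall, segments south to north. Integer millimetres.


cube([6500, 200, 2600]);
translate([0, 4800, 0]) cube([6500, 200, 2600]);
translate([0, 200, 0]) cube([200, 4600, 2600]);
translate([6300, 200, 0]) cube([200, 4600, 2600]);


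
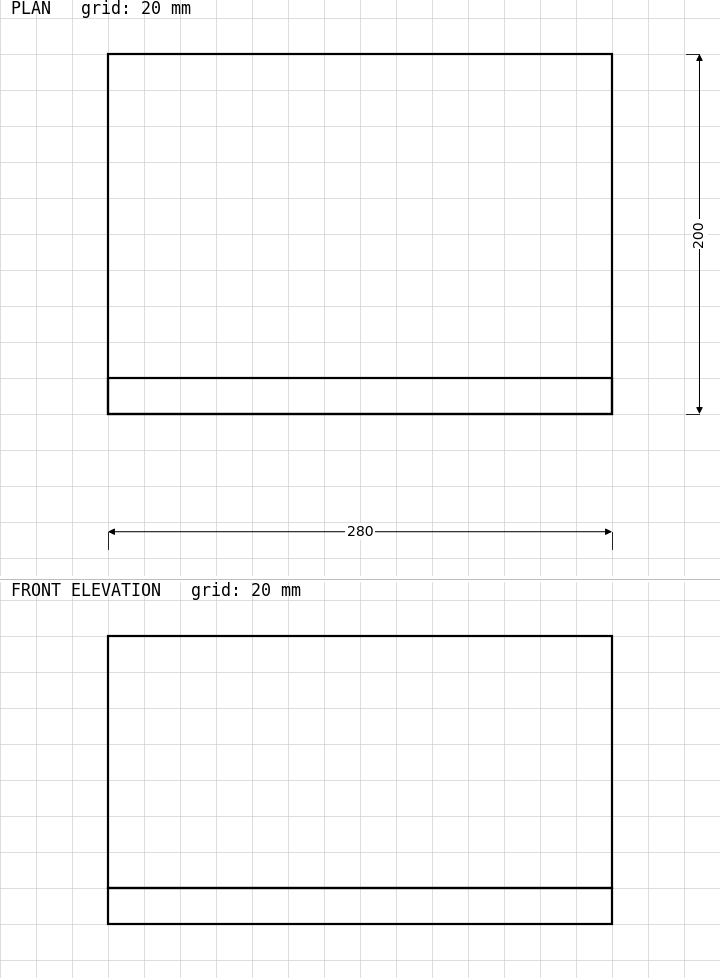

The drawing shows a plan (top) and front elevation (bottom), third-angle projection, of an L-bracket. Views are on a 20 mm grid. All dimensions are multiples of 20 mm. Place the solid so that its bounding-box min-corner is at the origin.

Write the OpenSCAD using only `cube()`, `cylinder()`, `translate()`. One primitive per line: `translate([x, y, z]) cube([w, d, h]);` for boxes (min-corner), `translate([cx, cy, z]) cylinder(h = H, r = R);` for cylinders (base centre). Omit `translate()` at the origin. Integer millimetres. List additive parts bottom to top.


cube([280, 200, 20]);
translate([0, 0, 20]) cube([280, 20, 140]);


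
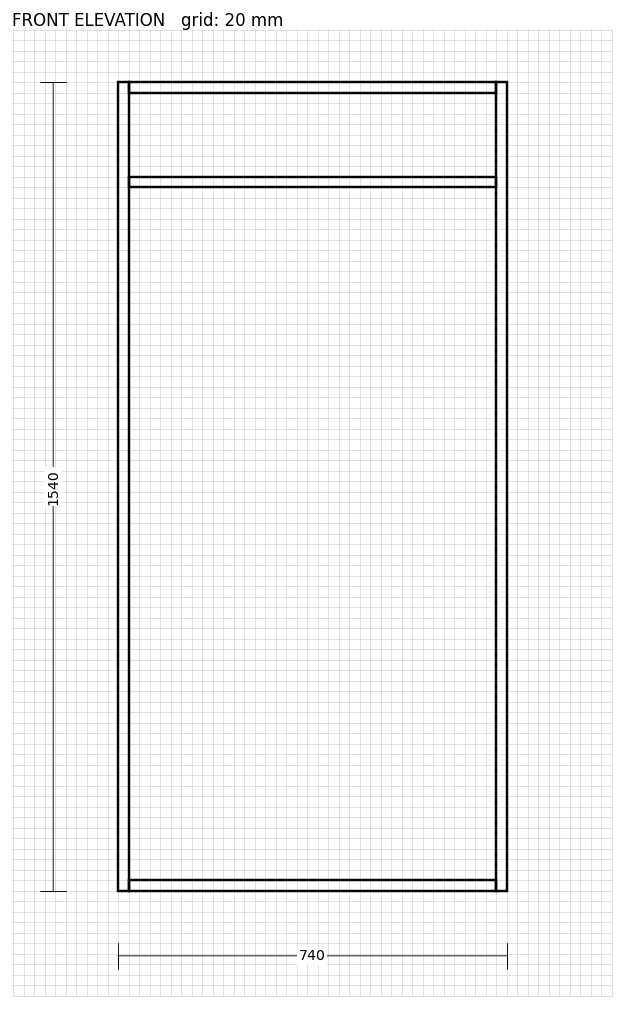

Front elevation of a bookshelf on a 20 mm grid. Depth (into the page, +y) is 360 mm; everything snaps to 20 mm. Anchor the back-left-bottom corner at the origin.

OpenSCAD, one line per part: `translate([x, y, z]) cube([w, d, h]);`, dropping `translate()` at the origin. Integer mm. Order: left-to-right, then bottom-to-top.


cube([20, 360, 1540]);
translate([20, 0, 0]) cube([700, 360, 20]);
translate([20, 0, 1340]) cube([700, 360, 20]);
translate([20, 0, 1520]) cube([700, 360, 20]);
translate([720, 0, 0]) cube([20, 360, 1540]);


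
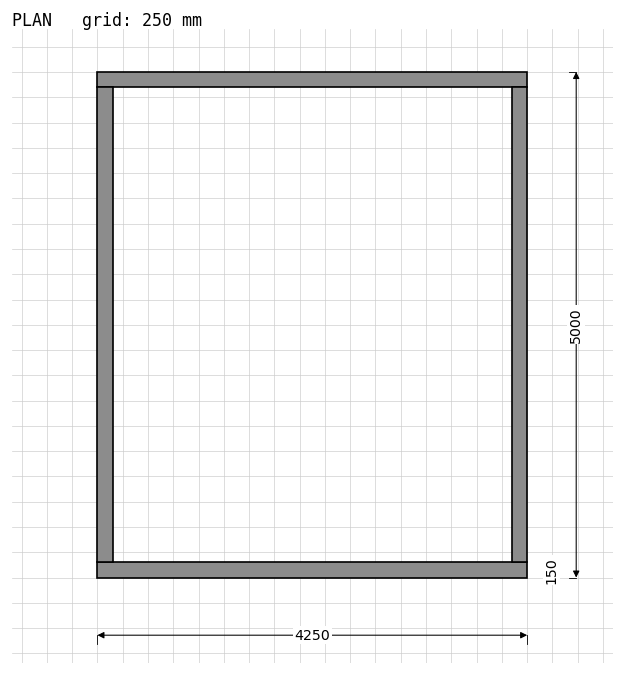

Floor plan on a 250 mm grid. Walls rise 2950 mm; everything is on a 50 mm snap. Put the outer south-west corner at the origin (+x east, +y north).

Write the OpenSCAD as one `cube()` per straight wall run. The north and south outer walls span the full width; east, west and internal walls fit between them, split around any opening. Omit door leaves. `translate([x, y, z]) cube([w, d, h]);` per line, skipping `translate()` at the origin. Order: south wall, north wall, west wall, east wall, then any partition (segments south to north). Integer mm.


cube([4250, 150, 2950]);
translate([0, 4850, 0]) cube([4250, 150, 2950]);
translate([0, 150, 0]) cube([150, 4700, 2950]);
translate([4100, 150, 0]) cube([150, 4700, 2950]);
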